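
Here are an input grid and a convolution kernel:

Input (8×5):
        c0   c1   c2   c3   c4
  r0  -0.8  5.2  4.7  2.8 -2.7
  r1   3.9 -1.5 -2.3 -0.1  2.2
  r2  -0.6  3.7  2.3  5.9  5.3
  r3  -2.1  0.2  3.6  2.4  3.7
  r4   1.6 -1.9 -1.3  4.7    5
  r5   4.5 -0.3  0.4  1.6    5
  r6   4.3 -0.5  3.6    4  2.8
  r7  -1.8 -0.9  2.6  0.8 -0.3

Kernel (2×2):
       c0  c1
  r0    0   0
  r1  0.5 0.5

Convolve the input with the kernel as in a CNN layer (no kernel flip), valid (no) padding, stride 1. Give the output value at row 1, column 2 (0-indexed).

The receptive field on the input at this output position is [-2.3 -0.1 / 2.3 5.9]. Elementwise product with the kernel and sum: 2.3·0.5 + 5.9·0.5.

4.1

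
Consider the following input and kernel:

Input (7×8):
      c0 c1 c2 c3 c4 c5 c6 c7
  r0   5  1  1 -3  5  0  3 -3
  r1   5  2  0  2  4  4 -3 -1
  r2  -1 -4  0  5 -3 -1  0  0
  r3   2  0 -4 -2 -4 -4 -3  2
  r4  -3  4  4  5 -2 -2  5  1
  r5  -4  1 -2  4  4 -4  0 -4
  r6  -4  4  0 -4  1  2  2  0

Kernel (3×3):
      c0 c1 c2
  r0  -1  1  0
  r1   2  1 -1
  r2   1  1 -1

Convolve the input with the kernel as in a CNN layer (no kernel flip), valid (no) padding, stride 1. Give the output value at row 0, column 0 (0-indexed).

The receptive field on the input at this output position is [5 1 1 / 5 2 0 / -1 -4 0]. Elementwise product with the kernel and sum: 5·-1 + 1·1 + 5·2 + 2·1 + 0·-1 + -1·1 + -4·1 + 0·-1.

3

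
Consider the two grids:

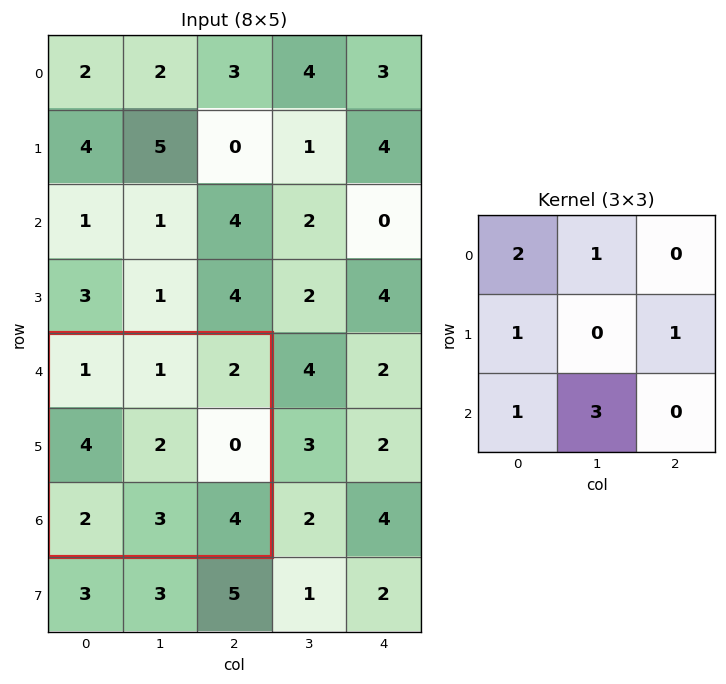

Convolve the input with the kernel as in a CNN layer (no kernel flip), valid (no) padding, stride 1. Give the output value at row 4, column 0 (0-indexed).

The receptive field on the input at this output position is [1 1 2 / 4 2 0 / 2 3 4]. Elementwise product with the kernel and sum: 1·2 + 1·1 + 4·1 + 0·1 + 2·1 + 3·3.

18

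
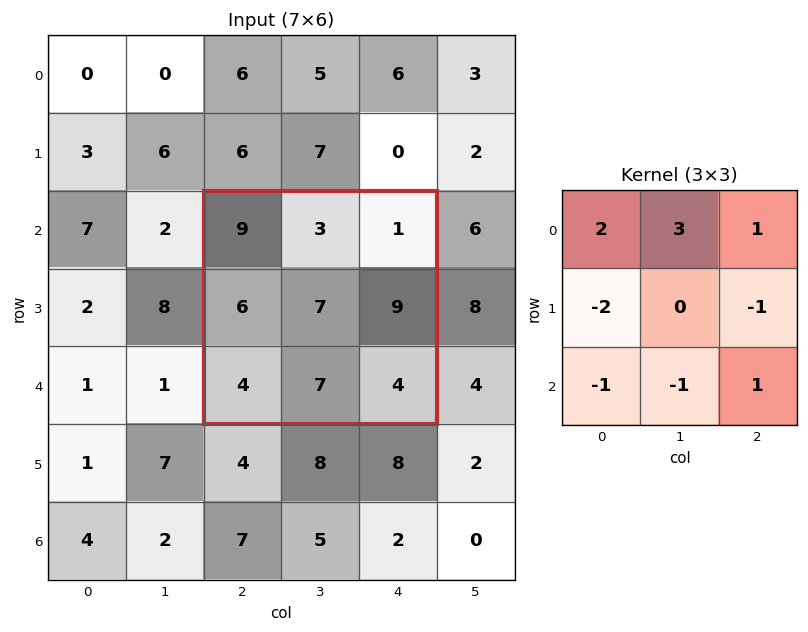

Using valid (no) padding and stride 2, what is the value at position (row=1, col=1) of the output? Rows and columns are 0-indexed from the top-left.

0

The receptive field on the input at this output position is [9 3 1 / 6 7 9 / 4 7 4]. Elementwise product with the kernel and sum: 9·2 + 3·3 + 1·1 + 6·-2 + 9·-1 + 4·-1 + 7·-1 + 4·1.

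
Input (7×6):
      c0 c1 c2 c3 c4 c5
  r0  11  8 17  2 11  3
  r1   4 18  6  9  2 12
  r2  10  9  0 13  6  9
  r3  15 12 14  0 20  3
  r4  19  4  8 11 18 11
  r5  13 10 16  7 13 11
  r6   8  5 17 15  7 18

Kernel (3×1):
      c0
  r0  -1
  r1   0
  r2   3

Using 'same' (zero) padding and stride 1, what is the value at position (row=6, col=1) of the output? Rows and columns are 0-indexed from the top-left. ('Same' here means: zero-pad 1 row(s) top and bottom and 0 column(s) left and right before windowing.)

The receptive field on the zero-padded input at this output position is [10 / 5 / 0]. Elementwise product with the kernel and sum: 10·-1 + 0·3.

-10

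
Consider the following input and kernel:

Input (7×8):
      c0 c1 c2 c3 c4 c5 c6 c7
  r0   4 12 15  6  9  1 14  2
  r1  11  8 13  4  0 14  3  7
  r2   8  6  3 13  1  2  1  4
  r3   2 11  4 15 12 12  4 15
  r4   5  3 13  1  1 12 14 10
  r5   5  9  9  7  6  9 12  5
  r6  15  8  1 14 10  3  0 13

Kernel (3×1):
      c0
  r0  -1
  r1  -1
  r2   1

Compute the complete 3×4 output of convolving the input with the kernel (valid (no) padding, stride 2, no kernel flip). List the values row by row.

Output[0,0]: The receptive field on the input at this output position is [4 / 11 / 8]. Elementwise product with the kernel and sum: 4·-1 + 11·-1 + 8·1.

-7 -25 -8 -16
-5 6 -12 9
5 -21 3 -26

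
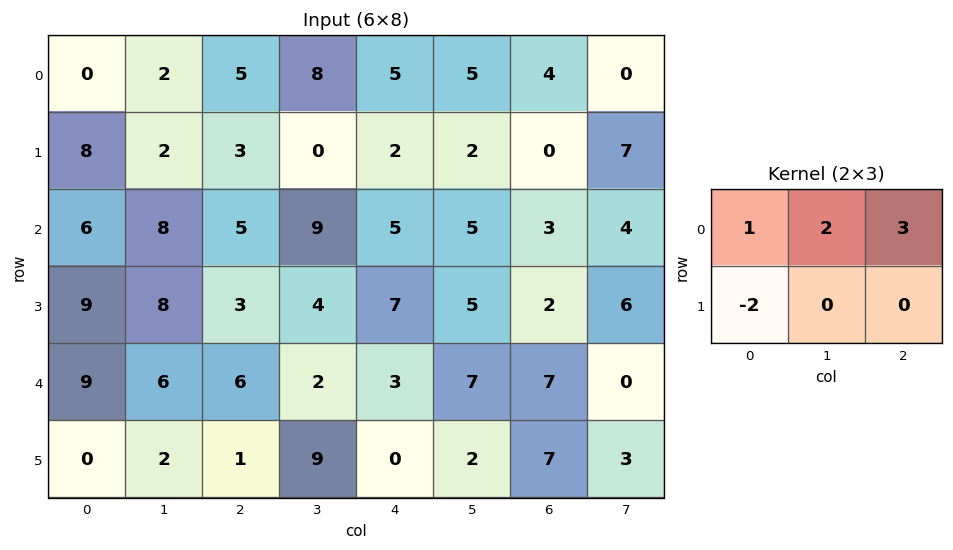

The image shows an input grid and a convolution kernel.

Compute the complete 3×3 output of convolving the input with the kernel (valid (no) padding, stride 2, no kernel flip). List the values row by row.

3 30 23
19 32 10
39 17 38

Output[0,0]: The receptive field on the input at this output position is [0 2 5 / 8 2 3]. Elementwise product with the kernel and sum: 0·1 + 2·2 + 5·3 + 8·-2.
Output[0,1]: The receptive field on the input at this output position is [5 8 5 / 3 0 2]. Elementwise product with the kernel and sum: 5·1 + 8·2 + 5·3 + 3·-2.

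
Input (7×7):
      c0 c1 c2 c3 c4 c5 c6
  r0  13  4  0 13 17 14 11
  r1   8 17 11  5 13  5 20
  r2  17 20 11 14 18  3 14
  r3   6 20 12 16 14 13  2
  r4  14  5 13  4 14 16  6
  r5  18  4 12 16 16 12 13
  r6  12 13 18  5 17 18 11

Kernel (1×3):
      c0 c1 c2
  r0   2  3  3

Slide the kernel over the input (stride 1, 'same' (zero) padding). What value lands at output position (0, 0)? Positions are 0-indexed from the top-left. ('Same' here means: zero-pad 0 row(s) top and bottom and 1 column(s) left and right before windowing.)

The receptive field on the zero-padded input at this output position is [0 13 4]. Elementwise product with the kernel and sum: 0·2 + 13·3 + 4·3.

51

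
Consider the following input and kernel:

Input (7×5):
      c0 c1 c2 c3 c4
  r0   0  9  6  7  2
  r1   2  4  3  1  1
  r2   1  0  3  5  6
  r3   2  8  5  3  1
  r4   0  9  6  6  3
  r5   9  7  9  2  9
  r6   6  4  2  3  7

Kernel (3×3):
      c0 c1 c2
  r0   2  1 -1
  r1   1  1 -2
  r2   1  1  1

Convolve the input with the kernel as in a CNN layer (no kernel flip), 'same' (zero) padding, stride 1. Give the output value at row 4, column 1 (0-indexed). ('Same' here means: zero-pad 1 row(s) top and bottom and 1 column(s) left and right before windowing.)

The receptive field on the zero-padded input at this output position is [2 8 5 / 0 9 6 / 9 7 9]. Elementwise product with the kernel and sum: 2·2 + 8·1 + 5·-1 + 0·1 + 9·1 + 6·-2 + 9·1 + 7·1 + 9·1.

29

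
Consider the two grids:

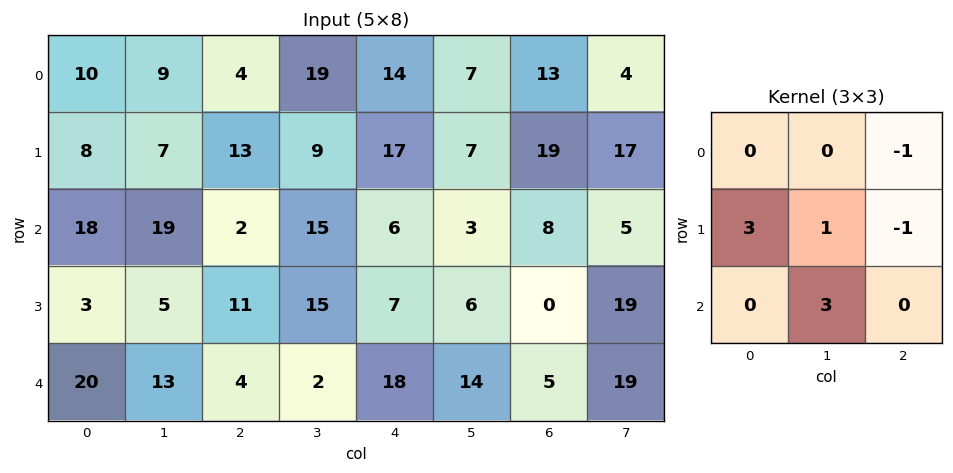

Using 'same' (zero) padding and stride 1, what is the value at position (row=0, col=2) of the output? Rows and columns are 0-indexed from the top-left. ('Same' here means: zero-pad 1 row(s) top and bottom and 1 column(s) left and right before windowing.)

51

The receptive field on the zero-padded input at this output position is [0 0 0 / 9 4 19 / 7 13 9]. Elementwise product with the kernel and sum: 0·-1 + 9·3 + 4·1 + 19·-1 + 13·3.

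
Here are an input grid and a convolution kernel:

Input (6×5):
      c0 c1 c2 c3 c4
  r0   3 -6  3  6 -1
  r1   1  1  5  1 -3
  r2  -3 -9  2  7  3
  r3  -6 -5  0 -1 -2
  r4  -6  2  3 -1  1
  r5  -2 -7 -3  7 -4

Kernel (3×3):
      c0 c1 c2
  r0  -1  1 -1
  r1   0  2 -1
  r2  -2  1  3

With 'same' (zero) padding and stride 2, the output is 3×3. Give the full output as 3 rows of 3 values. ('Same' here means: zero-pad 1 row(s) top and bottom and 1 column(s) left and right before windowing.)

Output[0,0]: The receptive field on the zero-padded input at this output position is [0 0 0 / 0 3 -6 / 0 1 1]. Elementwise product with the kernel and sum: 0·-1 + 0·1 + 0·-1 + 3·2 + -6·-1 + 0·-2 + 1·1 + 1·3.

16 6 -7
-18 7 2
-38 45 -17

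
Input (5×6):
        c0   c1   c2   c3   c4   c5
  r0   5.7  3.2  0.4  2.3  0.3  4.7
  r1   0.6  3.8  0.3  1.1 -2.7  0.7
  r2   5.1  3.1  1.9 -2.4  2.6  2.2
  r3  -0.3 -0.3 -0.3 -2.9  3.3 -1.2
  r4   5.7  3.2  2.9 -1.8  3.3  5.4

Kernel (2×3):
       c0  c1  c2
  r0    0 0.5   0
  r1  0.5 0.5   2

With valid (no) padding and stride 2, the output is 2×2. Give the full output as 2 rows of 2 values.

4.4 -3.55
0.65 3.8

Output[0,0]: The receptive field on the input at this output position is [5.7 3.2 0.4 / 0.6 3.8 0.3]. Elementwise product with the kernel and sum: 3.2·0.5 + 0.6·0.5 + 3.8·0.5 + 0.3·2.
Output[0,1]: The receptive field on the input at this output position is [0.4 2.3 0.3 / 0.3 1.1 -2.7]. Elementwise product with the kernel and sum: 2.3·0.5 + 0.3·0.5 + 1.1·0.5 + -2.7·2.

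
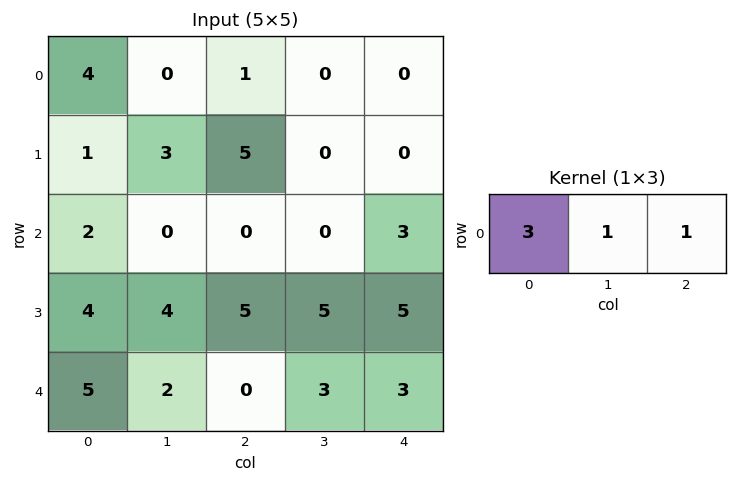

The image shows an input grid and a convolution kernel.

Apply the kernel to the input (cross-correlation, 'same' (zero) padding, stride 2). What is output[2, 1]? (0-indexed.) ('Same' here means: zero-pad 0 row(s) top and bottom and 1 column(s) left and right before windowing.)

The receptive field on the zero-padded input at this output position is [2 0 3]. Elementwise product with the kernel and sum: 2·3 + 0·1 + 3·1.

9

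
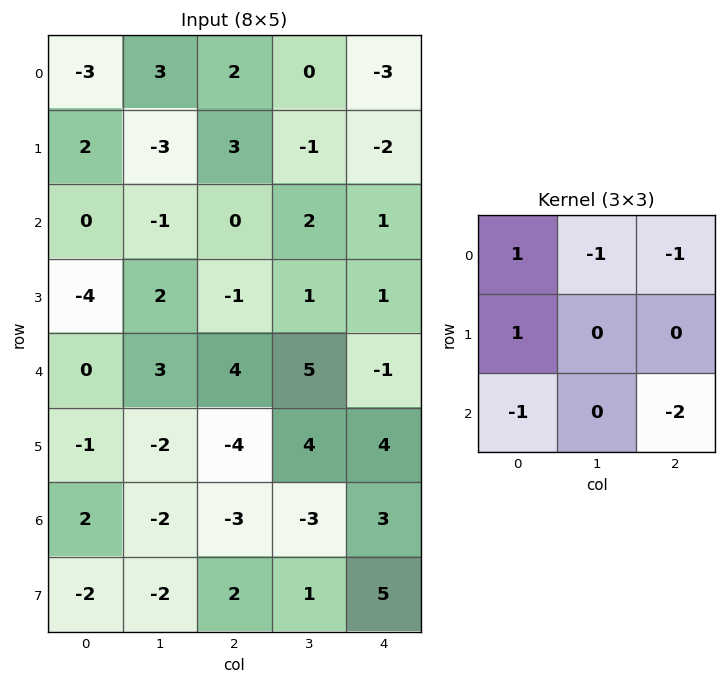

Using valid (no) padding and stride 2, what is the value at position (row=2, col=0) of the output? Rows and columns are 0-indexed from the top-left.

-4

The receptive field on the input at this output position is [0 3 4 / -1 -2 -4 / 2 -2 -3]. Elementwise product with the kernel and sum: 0·1 + 3·-1 + 4·-1 + -1·1 + 2·-1 + -3·-2.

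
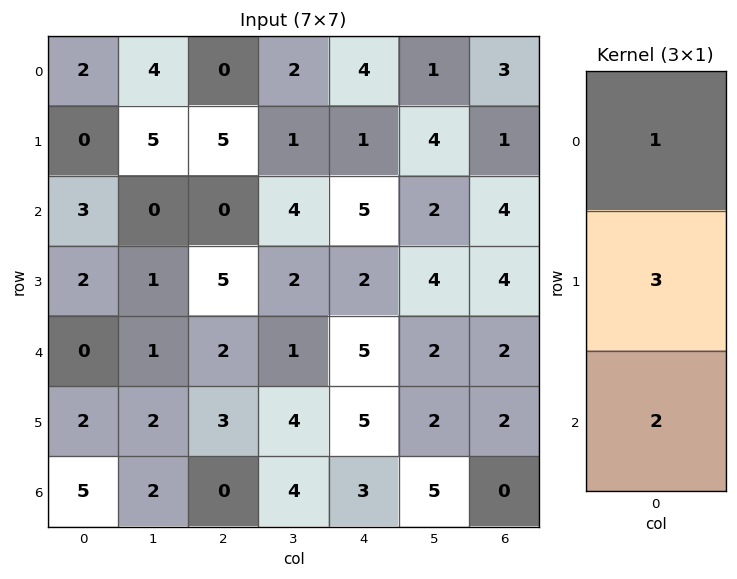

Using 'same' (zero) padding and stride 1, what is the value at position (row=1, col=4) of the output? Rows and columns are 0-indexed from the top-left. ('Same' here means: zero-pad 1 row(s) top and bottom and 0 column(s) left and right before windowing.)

The receptive field on the zero-padded input at this output position is [4 / 1 / 5]. Elementwise product with the kernel and sum: 4·1 + 1·3 + 5·2.

17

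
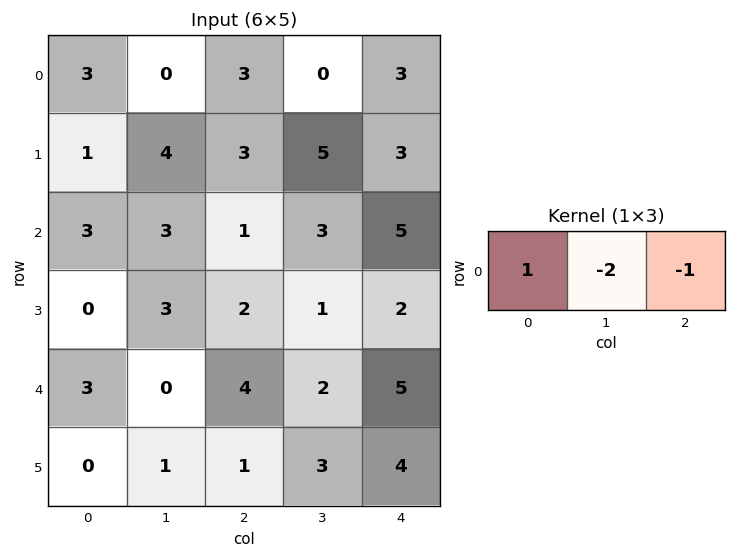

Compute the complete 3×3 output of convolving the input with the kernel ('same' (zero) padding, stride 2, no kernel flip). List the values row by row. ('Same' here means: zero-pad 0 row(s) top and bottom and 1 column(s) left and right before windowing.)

-6 -6 -6
-9 -2 -7
-6 -10 -8

Output[0,0]: The receptive field on the zero-padded input at this output position is [0 3 0]. Elementwise product with the kernel and sum: 0·1 + 3·-2 + 0·-1.
Output[0,1]: The receptive field on the zero-padded input at this output position is [0 3 0]. Elementwise product with the kernel and sum: 0·1 + 3·-2 + 0·-1.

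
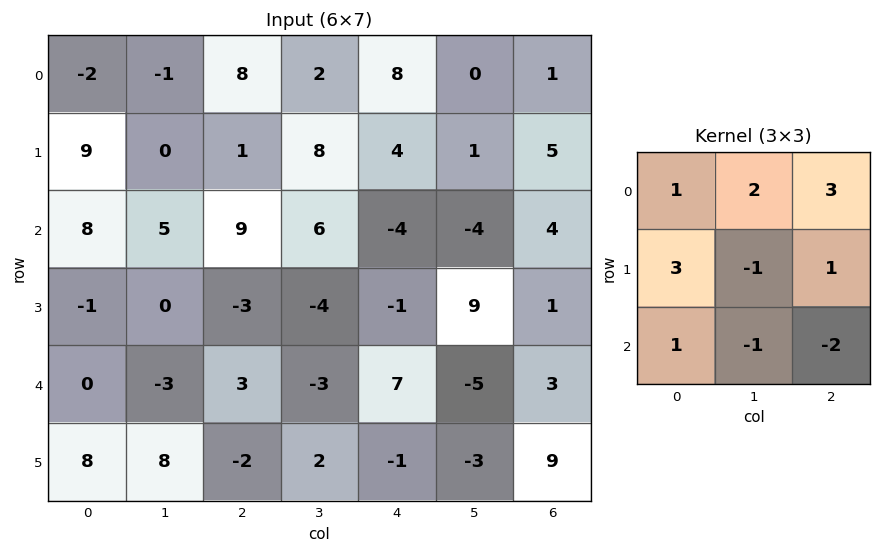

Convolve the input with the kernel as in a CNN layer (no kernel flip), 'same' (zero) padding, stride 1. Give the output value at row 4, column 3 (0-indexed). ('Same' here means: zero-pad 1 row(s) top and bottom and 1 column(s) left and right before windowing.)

3

The receptive field on the zero-padded input at this output position is [-3 -4 -1 / 3 -3 7 / -2 2 -1]. Elementwise product with the kernel and sum: -3·1 + -4·2 + -1·3 + 3·3 + -3·-1 + 7·1 + -2·1 + 2·-1 + -1·-2.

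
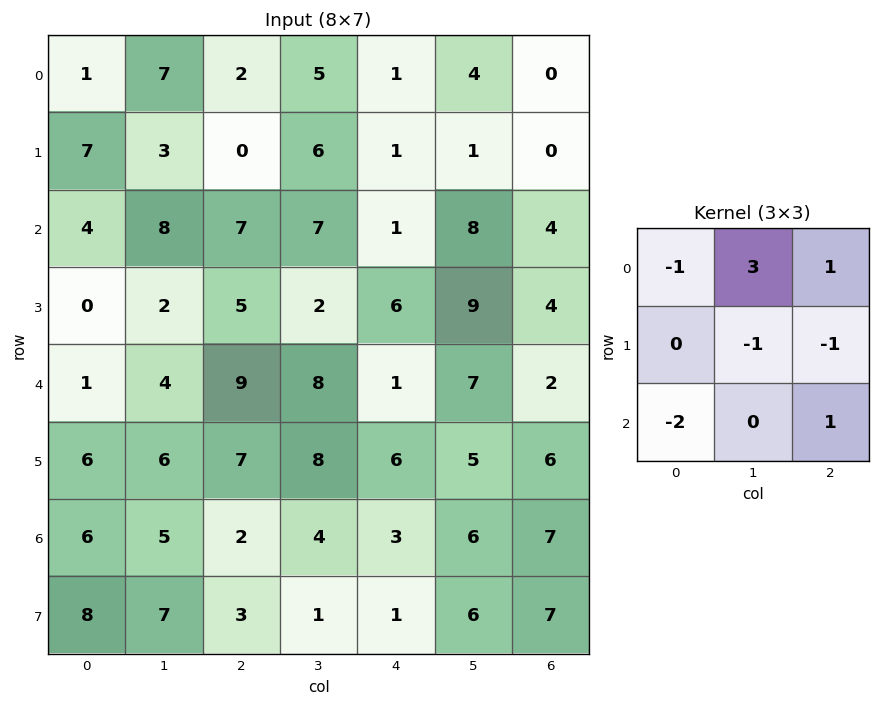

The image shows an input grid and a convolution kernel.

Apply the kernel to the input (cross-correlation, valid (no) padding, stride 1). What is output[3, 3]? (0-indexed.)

The receptive field on the input at this output position is [2 6 9 / 8 1 7 / 8 6 5]. Elementwise product with the kernel and sum: 2·-1 + 6·3 + 9·1 + 1·-1 + 7·-1 + 8·-2 + 5·1.

6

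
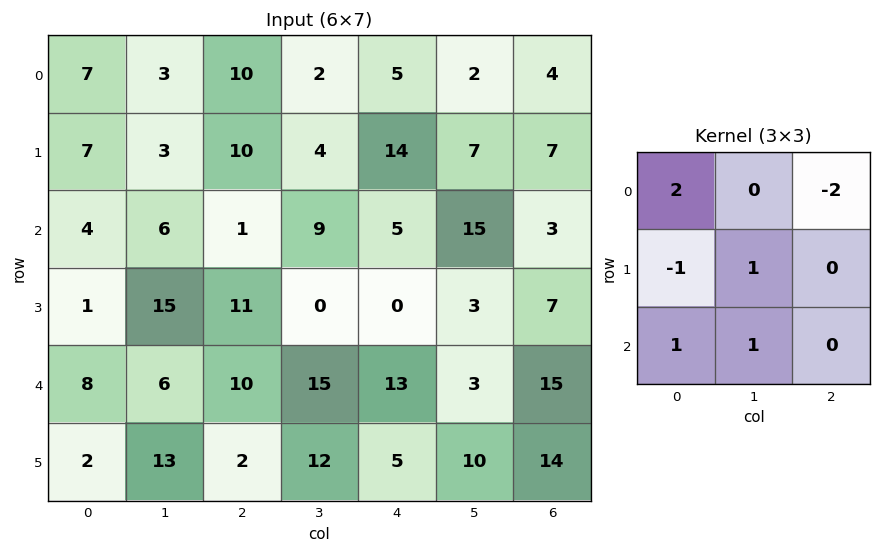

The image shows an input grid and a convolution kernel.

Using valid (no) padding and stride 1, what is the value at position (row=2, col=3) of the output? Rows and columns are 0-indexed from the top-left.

16

The receptive field on the input at this output position is [9 5 15 / 0 0 3 / 15 13 3]. Elementwise product with the kernel and sum: 9·2 + 15·-2 + 0·-1 + 0·1 + 15·1 + 13·1.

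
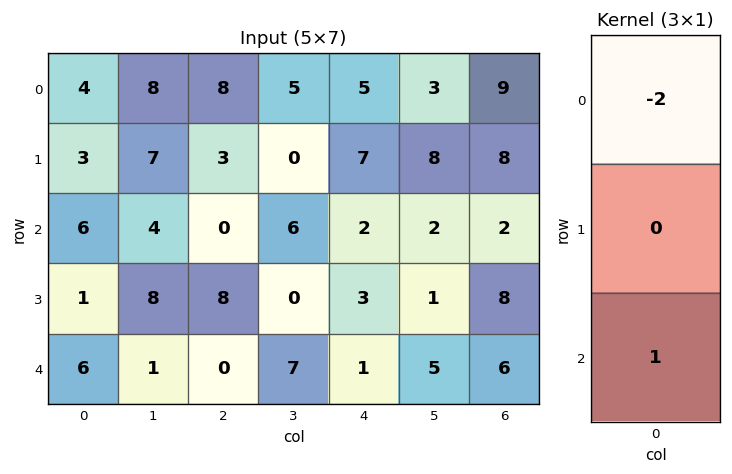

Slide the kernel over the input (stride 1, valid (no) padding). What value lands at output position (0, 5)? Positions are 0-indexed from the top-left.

-4

The receptive field on the input at this output position is [3 / 8 / 2]. Elementwise product with the kernel and sum: 3·-2 + 2·1.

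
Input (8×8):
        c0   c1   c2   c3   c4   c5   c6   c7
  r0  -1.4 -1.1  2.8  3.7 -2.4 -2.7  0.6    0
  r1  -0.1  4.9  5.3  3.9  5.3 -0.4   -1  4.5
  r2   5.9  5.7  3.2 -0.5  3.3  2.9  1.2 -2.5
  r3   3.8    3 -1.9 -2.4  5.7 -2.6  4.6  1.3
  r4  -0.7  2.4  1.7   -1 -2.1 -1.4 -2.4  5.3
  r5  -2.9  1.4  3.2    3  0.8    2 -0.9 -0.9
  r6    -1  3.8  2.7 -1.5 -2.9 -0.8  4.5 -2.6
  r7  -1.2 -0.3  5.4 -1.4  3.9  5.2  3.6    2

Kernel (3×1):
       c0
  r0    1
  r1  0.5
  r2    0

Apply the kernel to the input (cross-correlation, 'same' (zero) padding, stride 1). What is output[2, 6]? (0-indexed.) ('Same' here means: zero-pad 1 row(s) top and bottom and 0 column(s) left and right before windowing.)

-0.4

The receptive field on the zero-padded input at this output position is [-1 / 1.2 / 4.6]. Elementwise product with the kernel and sum: -1·1 + 1.2·0.5.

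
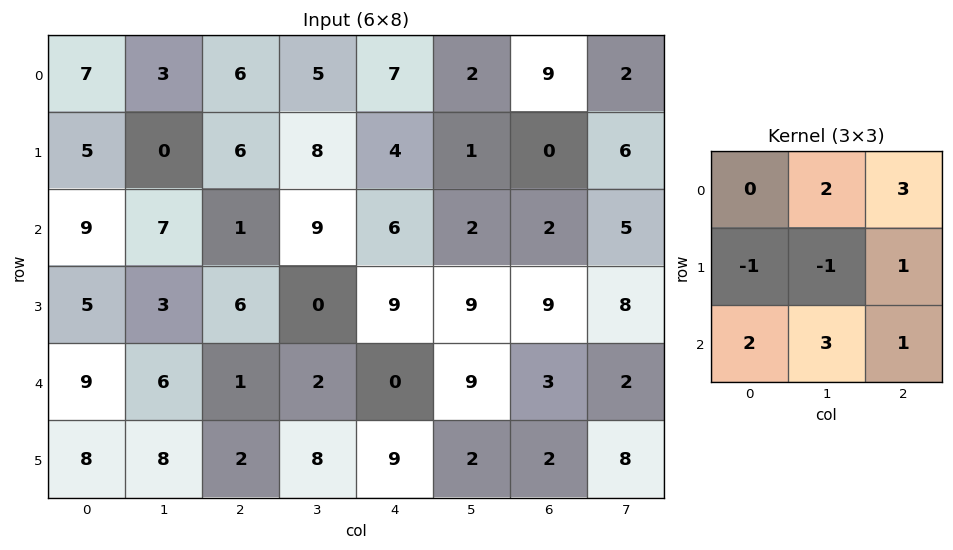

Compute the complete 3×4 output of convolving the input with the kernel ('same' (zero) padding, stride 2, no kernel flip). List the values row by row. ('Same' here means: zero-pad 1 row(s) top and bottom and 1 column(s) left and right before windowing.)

Output[0,0]: The receptive field on the zero-padded input at this output position is [0 0 0 / 0 7 3 / 0 5 0]. Elementwise product with the kernel and sum: 0·2 + 0·3 + 0·-1 + 7·-1 + 3·1 + 0·2 + 5·3 + 0·1.

11 22 19 -1
26 61 34 72
48 37 97 50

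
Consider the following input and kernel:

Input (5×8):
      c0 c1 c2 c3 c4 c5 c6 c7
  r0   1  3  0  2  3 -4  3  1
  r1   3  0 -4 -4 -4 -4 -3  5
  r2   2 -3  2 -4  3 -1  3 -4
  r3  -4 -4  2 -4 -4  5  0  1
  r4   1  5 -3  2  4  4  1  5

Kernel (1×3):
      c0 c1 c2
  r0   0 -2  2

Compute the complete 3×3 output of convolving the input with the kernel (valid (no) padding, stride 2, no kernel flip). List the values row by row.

-6 2 14
10 14 8
-16 4 -6

Output[0,0]: The receptive field on the input at this output position is [1 3 0]. Elementwise product with the kernel and sum: 3·-2 + 0·2.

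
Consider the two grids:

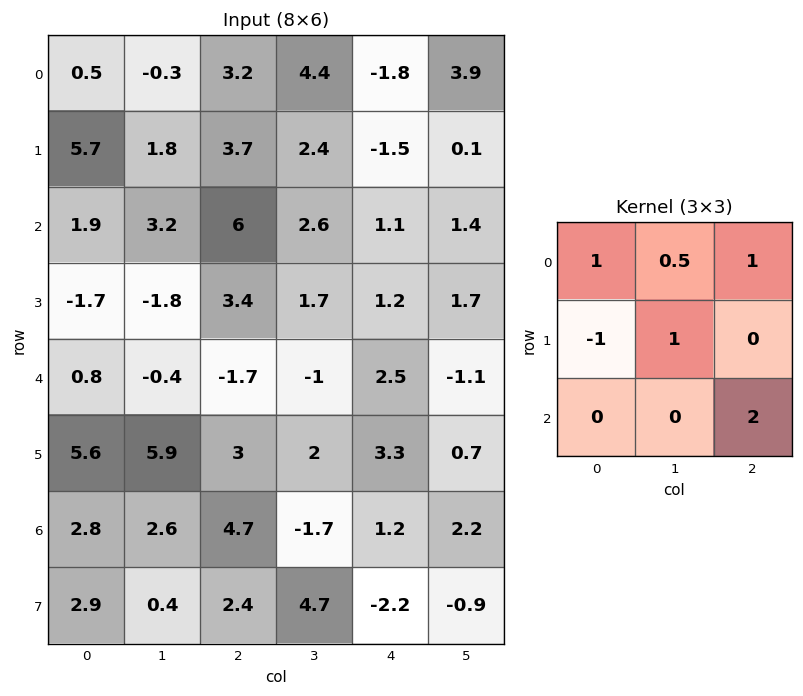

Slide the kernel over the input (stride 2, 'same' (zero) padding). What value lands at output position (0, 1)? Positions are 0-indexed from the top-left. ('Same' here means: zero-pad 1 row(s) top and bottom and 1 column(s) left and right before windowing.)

The receptive field on the zero-padded input at this output position is [0 0 0 / -0.3 3.2 4.4 / 1.8 3.7 2.4]. Elementwise product with the kernel and sum: 0·1 + 0·0.5 + 0·1 + -0.3·-1 + 3.2·1 + 2.4·2.

8.3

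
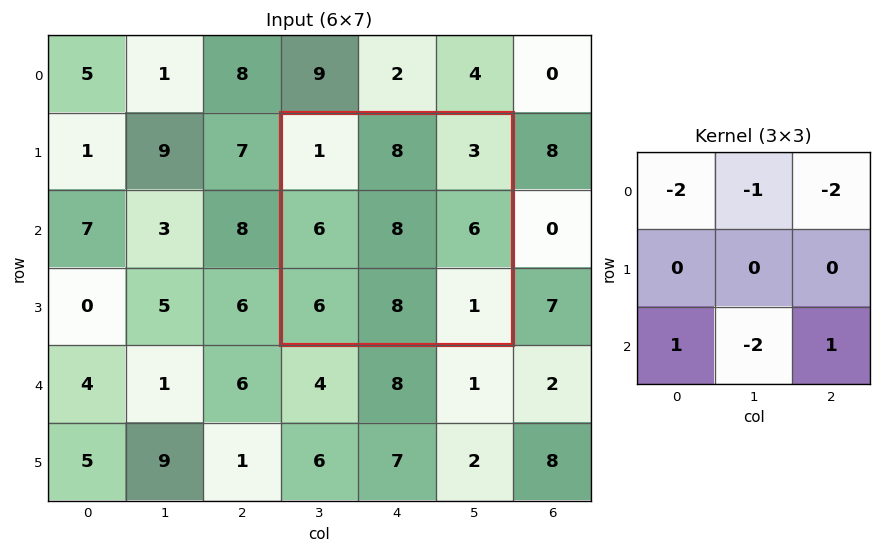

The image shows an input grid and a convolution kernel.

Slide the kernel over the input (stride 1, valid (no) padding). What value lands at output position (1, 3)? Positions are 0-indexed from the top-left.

-25

The receptive field on the input at this output position is [1 8 3 / 6 8 6 / 6 8 1]. Elementwise product with the kernel and sum: 1·-2 + 8·-1 + 3·-2 + 6·1 + 8·-2 + 1·1.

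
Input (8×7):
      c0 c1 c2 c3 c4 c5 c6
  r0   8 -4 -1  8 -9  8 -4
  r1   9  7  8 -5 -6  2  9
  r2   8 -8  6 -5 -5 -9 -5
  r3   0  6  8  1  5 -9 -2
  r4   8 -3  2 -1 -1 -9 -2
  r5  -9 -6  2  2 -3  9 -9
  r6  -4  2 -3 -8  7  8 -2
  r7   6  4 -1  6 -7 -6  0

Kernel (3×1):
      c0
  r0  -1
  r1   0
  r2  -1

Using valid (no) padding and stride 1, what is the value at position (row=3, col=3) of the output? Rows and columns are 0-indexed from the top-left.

-3

The receptive field on the input at this output position is [1 / -1 / 2]. Elementwise product with the kernel and sum: 1·-1 + 2·-1.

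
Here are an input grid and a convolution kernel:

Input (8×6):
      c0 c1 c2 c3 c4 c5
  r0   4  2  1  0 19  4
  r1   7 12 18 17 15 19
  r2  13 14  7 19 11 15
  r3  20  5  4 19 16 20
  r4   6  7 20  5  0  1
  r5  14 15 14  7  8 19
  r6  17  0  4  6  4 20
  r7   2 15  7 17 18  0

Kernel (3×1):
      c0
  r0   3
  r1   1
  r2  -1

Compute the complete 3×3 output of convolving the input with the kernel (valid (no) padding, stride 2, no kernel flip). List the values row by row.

Output[0,0]: The receptive field on the input at this output position is [4 / 7 / 13]. Elementwise product with the kernel and sum: 4·3 + 7·1 + 13·-1.

6 14 61
53 5 49
15 70 4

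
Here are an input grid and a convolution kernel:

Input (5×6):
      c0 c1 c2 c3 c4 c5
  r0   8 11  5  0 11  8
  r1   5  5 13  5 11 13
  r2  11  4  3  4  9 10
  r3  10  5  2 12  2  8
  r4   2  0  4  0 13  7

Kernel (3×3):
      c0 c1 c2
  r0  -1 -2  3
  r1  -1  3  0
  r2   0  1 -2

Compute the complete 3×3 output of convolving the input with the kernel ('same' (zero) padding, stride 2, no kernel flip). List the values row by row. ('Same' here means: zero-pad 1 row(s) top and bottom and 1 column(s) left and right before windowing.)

Output[0,0]: The receptive field on the zero-padded input at this output position is [0 0 0 / 0 8 11 / 0 5 5]. Elementwise product with the kernel and sum: 0·-1 + 0·-2 + 0·3 + 0·-1 + 8·3 + 5·1 + 5·-2.

19 7 18
38 -33 21
1 39 47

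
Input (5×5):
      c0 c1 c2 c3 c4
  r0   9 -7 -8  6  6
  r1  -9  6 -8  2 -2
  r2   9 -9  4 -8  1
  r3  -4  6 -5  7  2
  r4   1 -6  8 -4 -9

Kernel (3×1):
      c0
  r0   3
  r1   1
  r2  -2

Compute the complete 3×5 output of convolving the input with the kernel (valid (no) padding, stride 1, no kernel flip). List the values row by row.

Output[0,0]: The receptive field on the input at this output position is [9 / -9 / 9]. Elementwise product with the kernel and sum: 9·3 + -9·1 + 9·-2.
Output[0,1]: The receptive field on the input at this output position is [-7 / 6 / -9]. Elementwise product with the kernel and sum: -7·3 + 6·1 + -9·-2.

0 3 -40 36 14
-10 -3 -10 -16 -9
21 -9 -9 -9 23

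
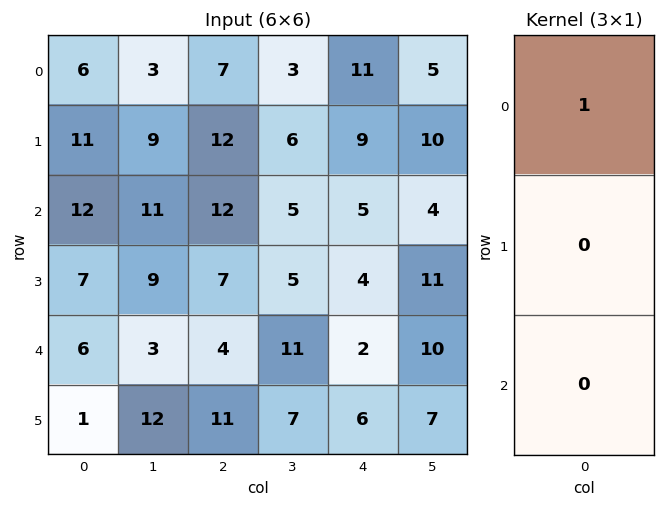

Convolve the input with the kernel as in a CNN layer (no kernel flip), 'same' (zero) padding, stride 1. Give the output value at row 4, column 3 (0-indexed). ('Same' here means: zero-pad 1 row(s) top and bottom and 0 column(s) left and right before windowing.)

The receptive field on the zero-padded input at this output position is [5 / 11 / 7]. Elementwise product with the kernel and sum: 5·1.

5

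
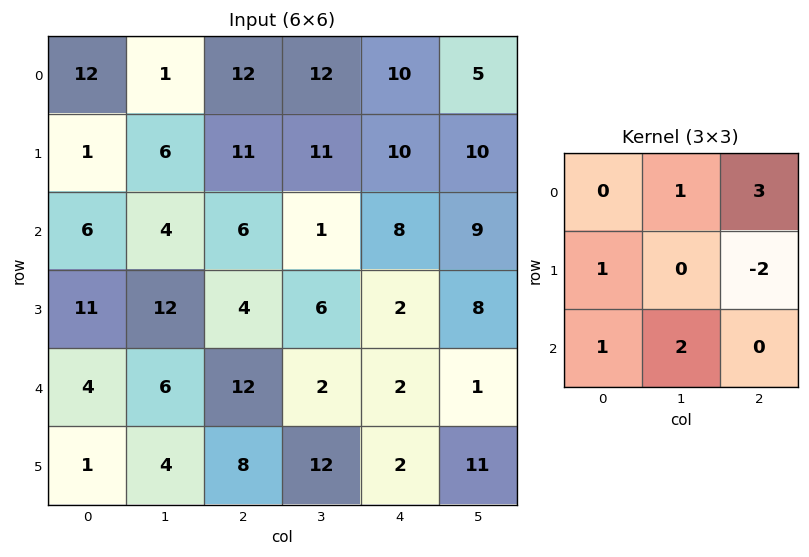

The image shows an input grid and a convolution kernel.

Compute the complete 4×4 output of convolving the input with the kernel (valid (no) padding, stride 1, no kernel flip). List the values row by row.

30 48 41 33
68 66 47 33
41 39 41 31
13 44 52 42

Output[0,0]: The receptive field on the input at this output position is [12 1 12 / 1 6 11 / 6 4 6]. Elementwise product with the kernel and sum: 1·1 + 12·3 + 1·1 + 11·-2 + 6·1 + 4·2.
Output[0,1]: The receptive field on the input at this output position is [1 12 12 / 6 11 11 / 4 6 1]. Elementwise product with the kernel and sum: 12·1 + 12·3 + 6·1 + 11·-2 + 4·1 + 6·2.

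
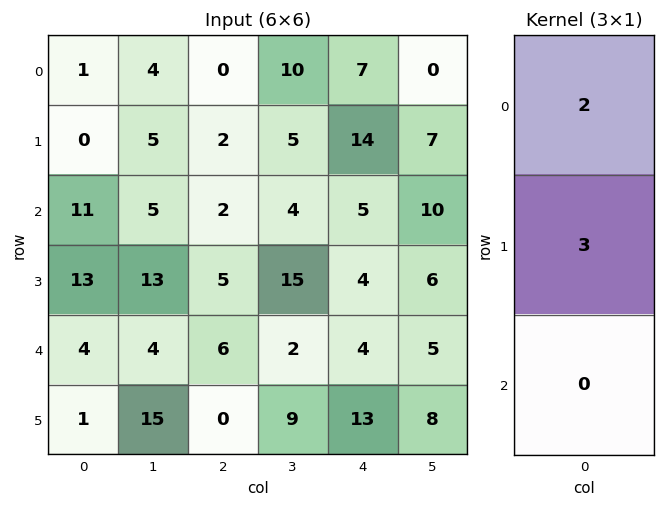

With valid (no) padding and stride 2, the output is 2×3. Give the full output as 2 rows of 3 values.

2 6 56
61 19 22

Output[0,0]: The receptive field on the input at this output position is [1 / 0 / 11]. Elementwise product with the kernel and sum: 1·2 + 0·3.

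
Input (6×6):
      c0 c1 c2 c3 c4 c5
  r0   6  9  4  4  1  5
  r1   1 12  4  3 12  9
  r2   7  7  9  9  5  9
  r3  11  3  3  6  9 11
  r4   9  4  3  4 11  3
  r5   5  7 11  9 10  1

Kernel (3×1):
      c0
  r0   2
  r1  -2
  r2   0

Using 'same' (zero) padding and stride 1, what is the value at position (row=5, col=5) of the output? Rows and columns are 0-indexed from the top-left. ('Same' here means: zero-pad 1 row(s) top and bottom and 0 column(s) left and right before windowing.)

4

The receptive field on the zero-padded input at this output position is [3 / 1 / 0]. Elementwise product with the kernel and sum: 3·2 + 1·-2.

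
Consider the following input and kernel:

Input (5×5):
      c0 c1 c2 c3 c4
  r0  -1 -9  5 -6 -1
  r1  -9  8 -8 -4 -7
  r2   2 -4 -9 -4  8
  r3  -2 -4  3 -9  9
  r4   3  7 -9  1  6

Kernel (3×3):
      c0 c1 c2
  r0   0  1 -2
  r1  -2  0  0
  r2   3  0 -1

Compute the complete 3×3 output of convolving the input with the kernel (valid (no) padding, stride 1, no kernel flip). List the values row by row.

14 -7 -23
11 5 28
36 27 -59

Output[0,0]: The receptive field on the input at this output position is [-1 -9 5 / -9 8 -8 / 2 -4 -9]. Elementwise product with the kernel and sum: -9·1 + 5·-2 + -9·-2 + 2·3 + -9·-1.
Output[0,1]: The receptive field on the input at this output position is [-9 5 -6 / 8 -8 -4 / -4 -9 -4]. Elementwise product with the kernel and sum: 5·1 + -6·-2 + 8·-2 + -4·3 + -4·-1.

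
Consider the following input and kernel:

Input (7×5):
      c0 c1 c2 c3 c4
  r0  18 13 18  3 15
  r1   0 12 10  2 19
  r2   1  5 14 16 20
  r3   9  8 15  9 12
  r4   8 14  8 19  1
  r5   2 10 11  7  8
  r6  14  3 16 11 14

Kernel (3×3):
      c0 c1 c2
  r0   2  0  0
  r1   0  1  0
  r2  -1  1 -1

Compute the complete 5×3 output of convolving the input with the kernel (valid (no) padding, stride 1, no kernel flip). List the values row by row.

Output[0,0]: The receptive field on the input at this output position is [18 13 18 / 0 12 10 / 1 5 14]. Elementwise product with the kernel and sum: 18·2 + 12·1 + 1·-1 + 5·1 + 14·-1.

38 29 20
-11 36 18
8 0 47
29 18 37
-1 41 4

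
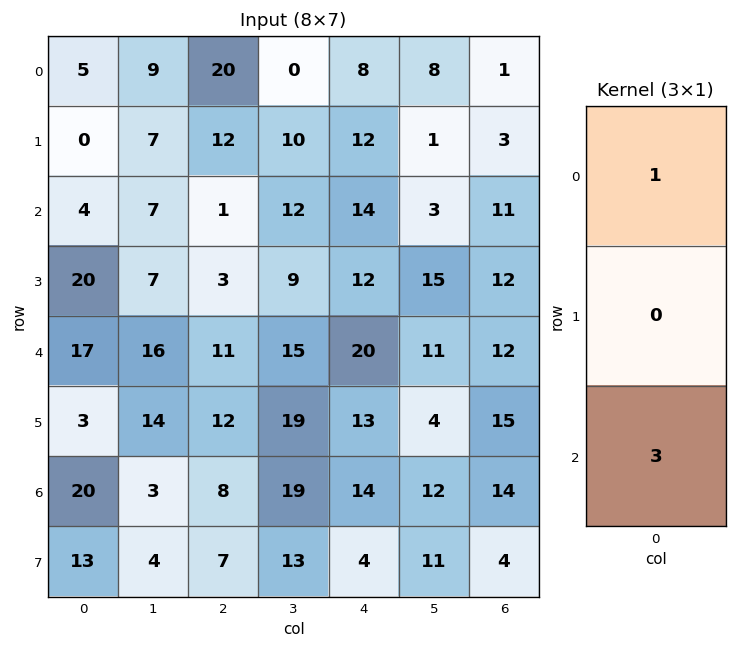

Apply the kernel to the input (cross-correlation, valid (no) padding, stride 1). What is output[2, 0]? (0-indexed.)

The receptive field on the input at this output position is [4 / 20 / 17]. Elementwise product with the kernel and sum: 4·1 + 17·3.

55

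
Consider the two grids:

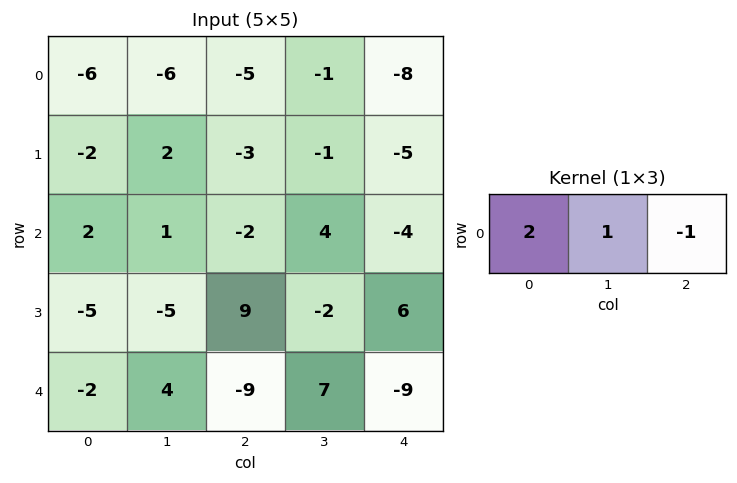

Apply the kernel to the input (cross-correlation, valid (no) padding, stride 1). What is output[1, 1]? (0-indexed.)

The receptive field on the input at this output position is [2 -3 -1]. Elementwise product with the kernel and sum: 2·2 + -3·1 + -1·-1.

2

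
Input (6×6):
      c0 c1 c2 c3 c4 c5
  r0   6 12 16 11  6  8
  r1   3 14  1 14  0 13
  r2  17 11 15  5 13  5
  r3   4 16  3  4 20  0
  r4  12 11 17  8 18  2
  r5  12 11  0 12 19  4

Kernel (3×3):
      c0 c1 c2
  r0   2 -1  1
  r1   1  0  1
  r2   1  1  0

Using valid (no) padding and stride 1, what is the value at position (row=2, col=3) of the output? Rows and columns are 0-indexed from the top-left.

32

The receptive field on the input at this output position is [5 13 5 / 4 20 0 / 8 18 2]. Elementwise product with the kernel and sum: 5·2 + 13·-1 + 5·1 + 4·1 + 0·1 + 8·1 + 18·1.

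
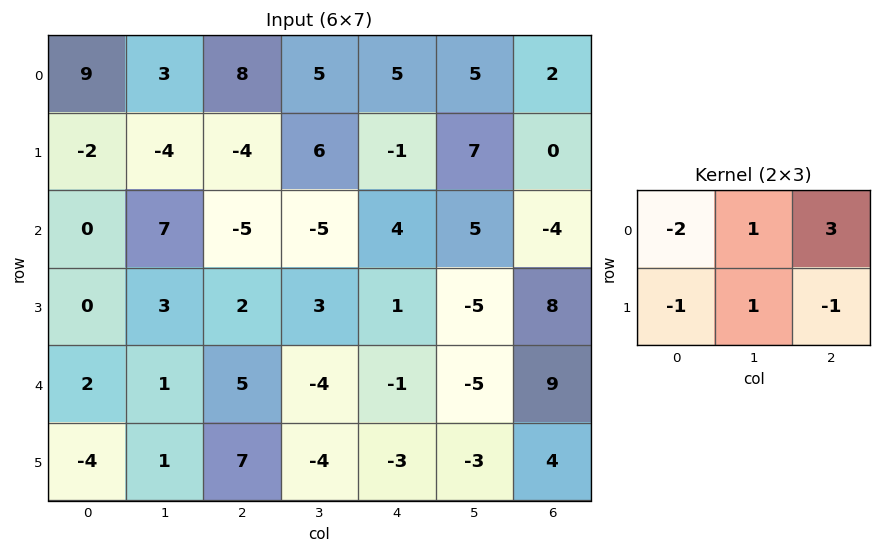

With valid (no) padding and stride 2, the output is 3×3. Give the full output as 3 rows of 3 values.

11 15 9
-7 17 -29
10 -25 20

Output[0,0]: The receptive field on the input at this output position is [9 3 8 / -2 -4 -4]. Elementwise product with the kernel and sum: 9·-2 + 3·1 + 8·3 + -2·-1 + -4·1 + -4·-1.
Output[0,1]: The receptive field on the input at this output position is [8 5 5 / -4 6 -1]. Elementwise product with the kernel and sum: 8·-2 + 5·1 + 5·3 + -4·-1 + 6·1 + -1·-1.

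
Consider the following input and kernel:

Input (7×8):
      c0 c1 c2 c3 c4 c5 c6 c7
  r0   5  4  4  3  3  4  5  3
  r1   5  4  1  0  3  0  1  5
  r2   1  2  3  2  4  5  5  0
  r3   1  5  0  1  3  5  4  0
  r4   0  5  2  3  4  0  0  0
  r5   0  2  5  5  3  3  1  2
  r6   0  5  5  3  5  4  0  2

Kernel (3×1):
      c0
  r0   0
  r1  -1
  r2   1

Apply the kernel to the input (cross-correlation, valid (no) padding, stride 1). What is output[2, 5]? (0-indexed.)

-5

The receptive field on the input at this output position is [5 / 5 / 0]. Elementwise product with the kernel and sum: 5·-1 + 0·1.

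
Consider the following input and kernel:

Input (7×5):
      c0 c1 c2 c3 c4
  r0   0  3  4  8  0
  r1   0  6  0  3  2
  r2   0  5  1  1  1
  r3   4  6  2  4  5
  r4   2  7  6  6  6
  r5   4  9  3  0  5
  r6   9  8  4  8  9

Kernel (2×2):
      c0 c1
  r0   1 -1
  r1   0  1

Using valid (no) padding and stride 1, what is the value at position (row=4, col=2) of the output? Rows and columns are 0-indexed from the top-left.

The receptive field on the input at this output position is [6 6 / 3 0]. Elementwise product with the kernel and sum: 6·1 + 6·-1 + 0·1.

0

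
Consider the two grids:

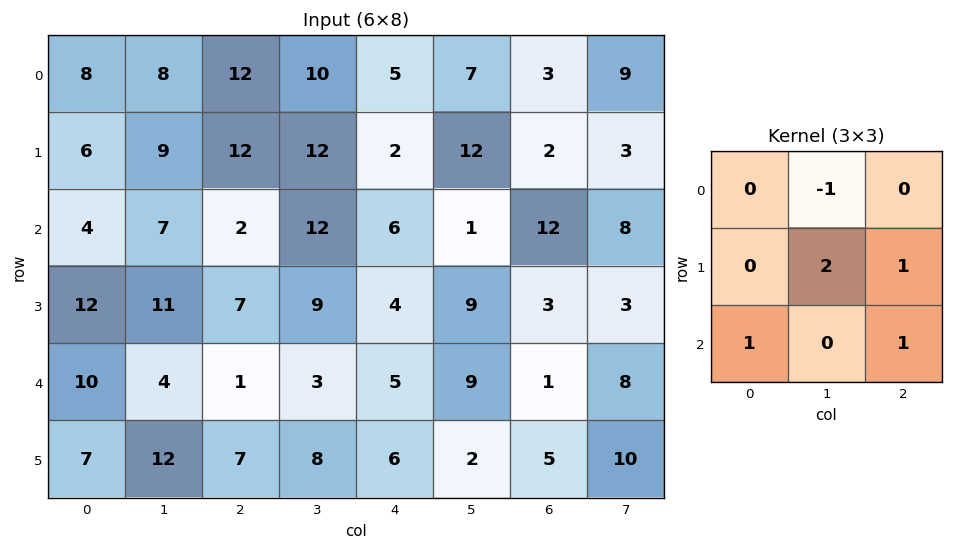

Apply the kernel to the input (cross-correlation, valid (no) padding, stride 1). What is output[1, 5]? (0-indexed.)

The receptive field on the input at this output position is [12 2 3 / 1 12 8 / 9 3 3]. Elementwise product with the kernel and sum: 2·-1 + 12·2 + 8·1 + 9·1 + 3·1.

42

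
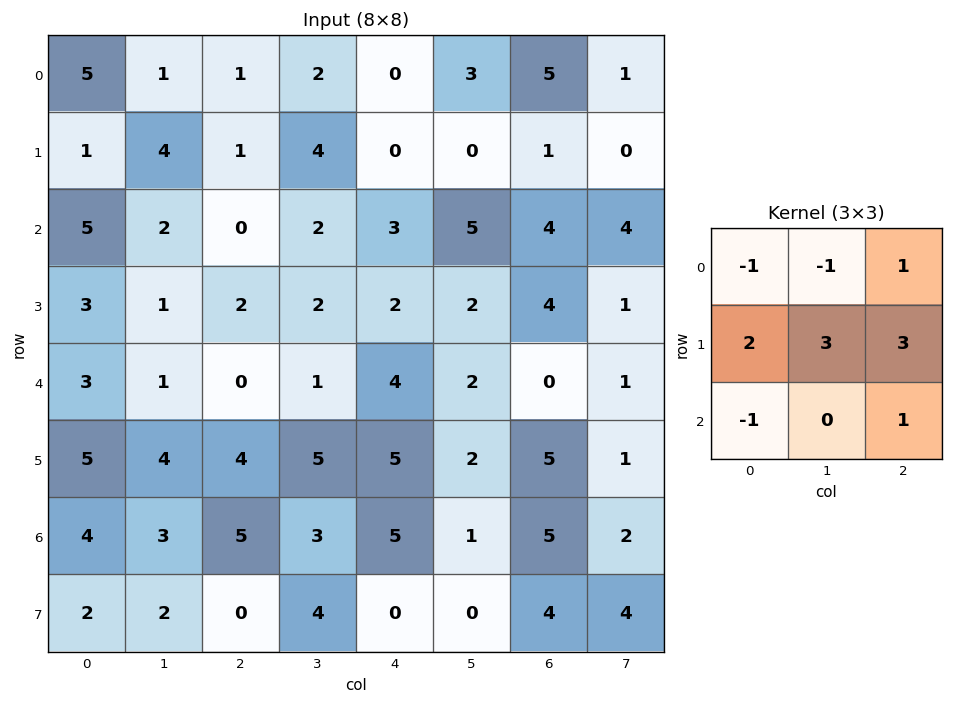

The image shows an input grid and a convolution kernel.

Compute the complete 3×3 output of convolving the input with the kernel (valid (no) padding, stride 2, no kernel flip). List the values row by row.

7 14 6
5 21 14
31 41 25

Output[0,0]: The receptive field on the input at this output position is [5 1 1 / 1 4 1 / 5 2 0]. Elementwise product with the kernel and sum: 5·-1 + 1·-1 + 1·1 + 1·2 + 4·3 + 1·3 + 5·-1 + 0·1.
Output[0,1]: The receptive field on the input at this output position is [1 2 0 / 1 4 0 / 0 2 3]. Elementwise product with the kernel and sum: 1·-1 + 2·-1 + 0·1 + 1·2 + 4·3 + 0·3 + 0·-1 + 3·1.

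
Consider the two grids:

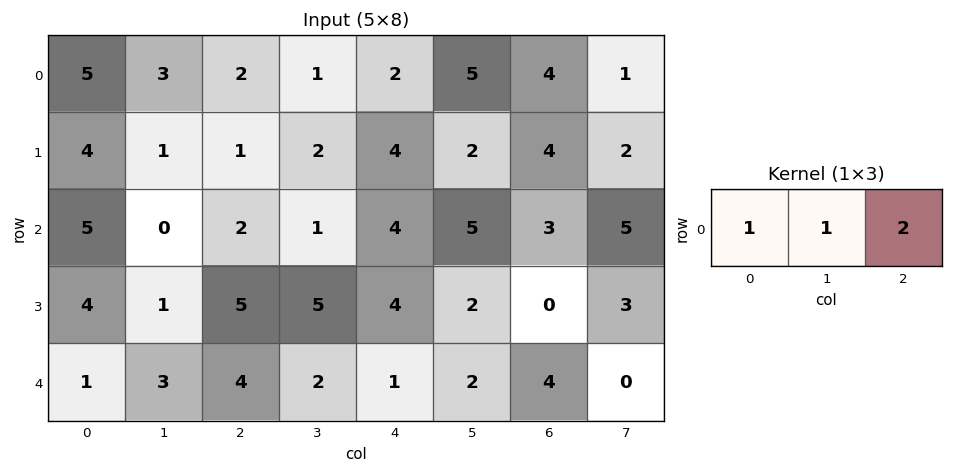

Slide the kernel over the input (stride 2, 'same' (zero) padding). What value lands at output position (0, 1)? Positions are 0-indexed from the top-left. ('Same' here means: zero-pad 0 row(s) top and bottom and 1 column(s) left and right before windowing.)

7

The receptive field on the zero-padded input at this output position is [3 2 1]. Elementwise product with the kernel and sum: 3·1 + 2·1 + 1·2.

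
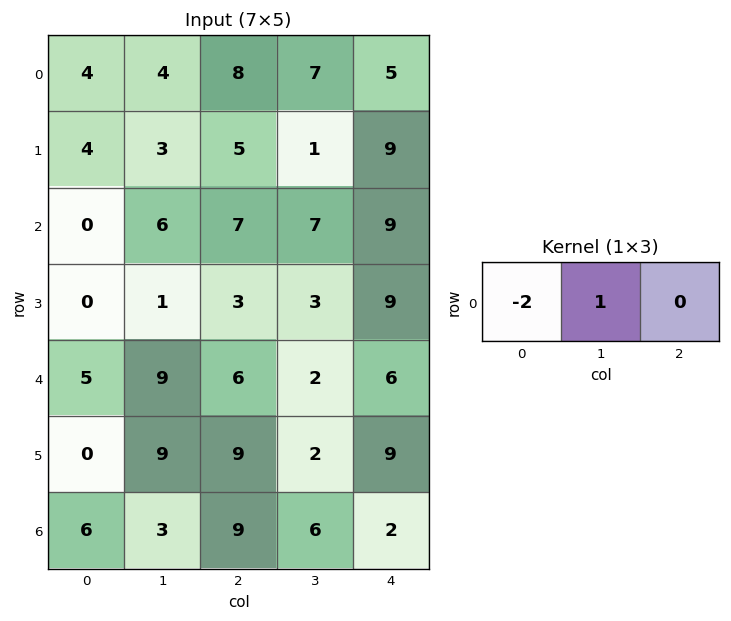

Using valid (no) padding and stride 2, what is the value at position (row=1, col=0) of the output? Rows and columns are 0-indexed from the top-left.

The receptive field on the input at this output position is [0 6 7]. Elementwise product with the kernel and sum: 0·-2 + 6·1.

6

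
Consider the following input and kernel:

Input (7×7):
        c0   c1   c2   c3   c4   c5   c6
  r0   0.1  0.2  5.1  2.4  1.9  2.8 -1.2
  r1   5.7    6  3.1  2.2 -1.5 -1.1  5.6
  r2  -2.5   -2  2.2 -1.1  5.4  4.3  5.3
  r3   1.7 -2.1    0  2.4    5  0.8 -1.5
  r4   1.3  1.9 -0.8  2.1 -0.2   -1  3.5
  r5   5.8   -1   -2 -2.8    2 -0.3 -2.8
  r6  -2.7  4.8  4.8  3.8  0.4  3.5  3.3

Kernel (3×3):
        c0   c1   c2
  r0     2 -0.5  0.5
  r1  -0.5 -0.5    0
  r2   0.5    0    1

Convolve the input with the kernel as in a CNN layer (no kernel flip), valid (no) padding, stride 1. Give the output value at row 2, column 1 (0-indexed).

-1.55

The receptive field on the input at this output position is [-2 2.2 -1.1 / -2.1 0 2.4 / 1.9 -0.8 2.1]. Elementwise product with the kernel and sum: -2·2 + 2.2·-0.5 + -1.1·0.5 + -2.1·-0.5 + 0·-0.5 + 1.9·0.5 + 2.1·1.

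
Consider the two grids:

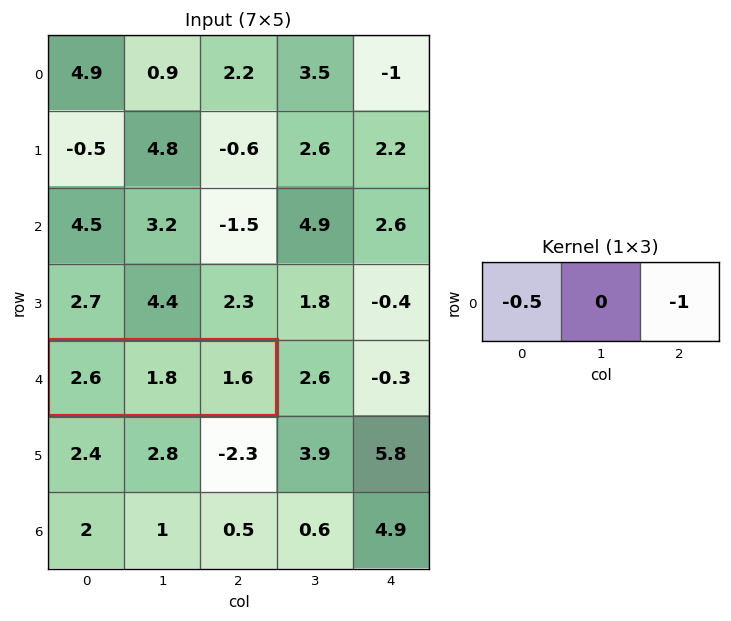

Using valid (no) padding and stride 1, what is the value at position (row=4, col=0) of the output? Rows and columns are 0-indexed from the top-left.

The receptive field on the input at this output position is [2.6 1.8 1.6]. Elementwise product with the kernel and sum: 2.6·-0.5 + 1.6·-1.

-2.9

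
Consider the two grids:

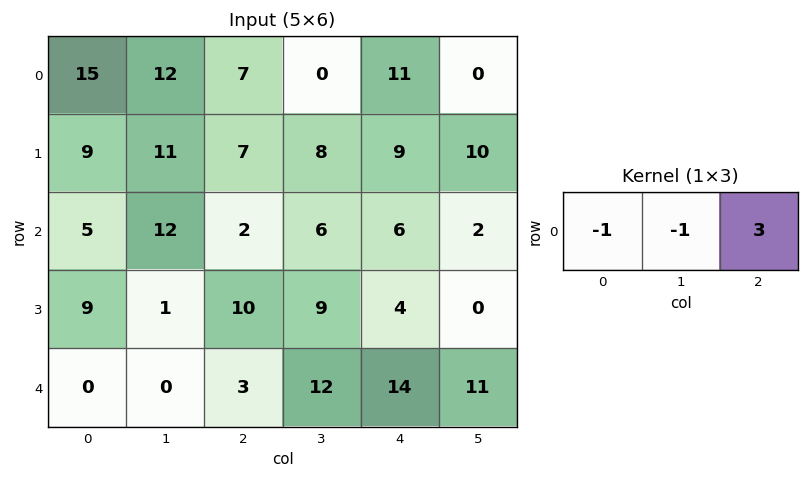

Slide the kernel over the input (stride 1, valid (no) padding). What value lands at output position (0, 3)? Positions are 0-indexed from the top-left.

The receptive field on the input at this output position is [0 11 0]. Elementwise product with the kernel and sum: 0·-1 + 11·-1 + 0·3.

-11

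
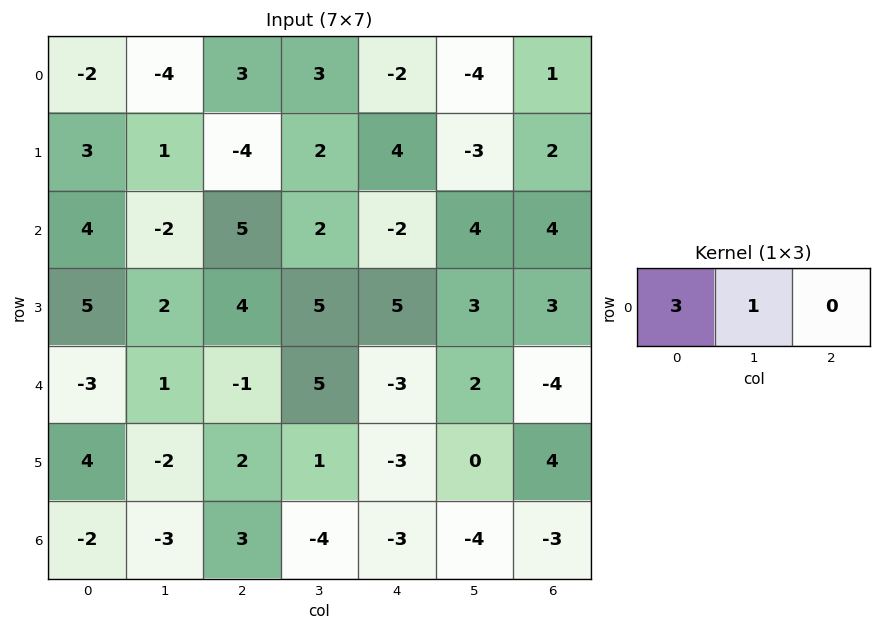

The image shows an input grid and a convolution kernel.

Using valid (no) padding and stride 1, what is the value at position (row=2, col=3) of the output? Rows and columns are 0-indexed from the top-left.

4

The receptive field on the input at this output position is [2 -2 4]. Elementwise product with the kernel and sum: 2·3 + -2·1.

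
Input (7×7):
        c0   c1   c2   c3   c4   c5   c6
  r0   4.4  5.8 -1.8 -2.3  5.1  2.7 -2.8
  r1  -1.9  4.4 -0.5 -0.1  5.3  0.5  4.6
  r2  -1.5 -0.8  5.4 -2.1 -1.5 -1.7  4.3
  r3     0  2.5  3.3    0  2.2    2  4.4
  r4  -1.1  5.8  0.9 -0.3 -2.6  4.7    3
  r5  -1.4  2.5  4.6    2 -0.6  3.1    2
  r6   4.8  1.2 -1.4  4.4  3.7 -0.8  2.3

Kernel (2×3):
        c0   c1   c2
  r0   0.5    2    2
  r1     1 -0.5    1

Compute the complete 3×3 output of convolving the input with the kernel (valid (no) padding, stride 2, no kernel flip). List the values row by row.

5.6 9.55 12
10.5 1 10.05
14.8 -2.35 13.95

Output[0,0]: The receptive field on the input at this output position is [4.4 5.8 -1.8 / -1.9 4.4 -0.5]. Elementwise product with the kernel and sum: 4.4·0.5 + 5.8·2 + -1.8·2 + -1.9·1 + 4.4·-0.5 + -0.5·1.
Output[0,1]: The receptive field on the input at this output position is [-1.8 -2.3 5.1 / -0.5 -0.1 5.3]. Elementwise product with the kernel and sum: -1.8·0.5 + -2.3·2 + 5.1·2 + -0.5·1 + -0.1·-0.5 + 5.3·1.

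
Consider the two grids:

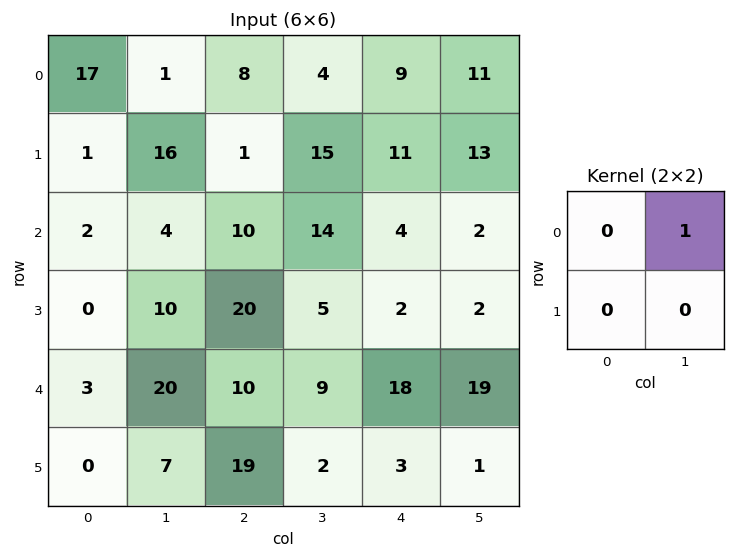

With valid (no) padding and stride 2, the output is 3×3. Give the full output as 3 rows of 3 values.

1 4 11
4 14 2
20 9 19

Output[0,0]: The receptive field on the input at this output position is [17 1 / 1 16]. Elementwise product with the kernel and sum: 1·1.
Output[0,1]: The receptive field on the input at this output position is [8 4 / 1 15]. Elementwise product with the kernel and sum: 4·1.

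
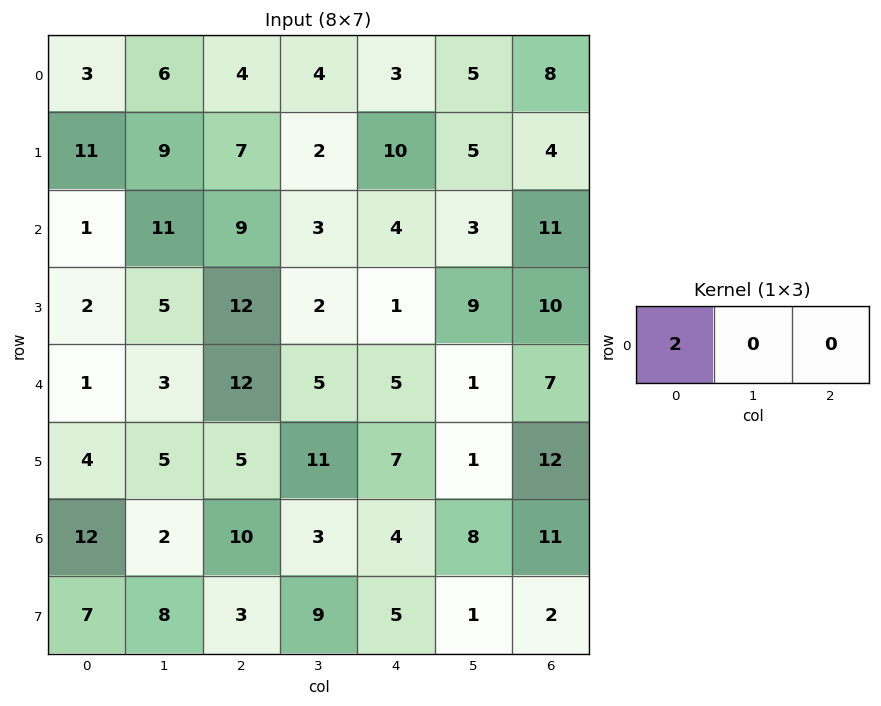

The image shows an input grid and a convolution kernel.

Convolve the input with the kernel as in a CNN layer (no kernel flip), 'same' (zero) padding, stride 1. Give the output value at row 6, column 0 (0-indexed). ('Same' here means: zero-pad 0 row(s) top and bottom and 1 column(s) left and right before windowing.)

The receptive field on the zero-padded input at this output position is [0 12 2]. Elementwise product with the kernel and sum: 0·2.

0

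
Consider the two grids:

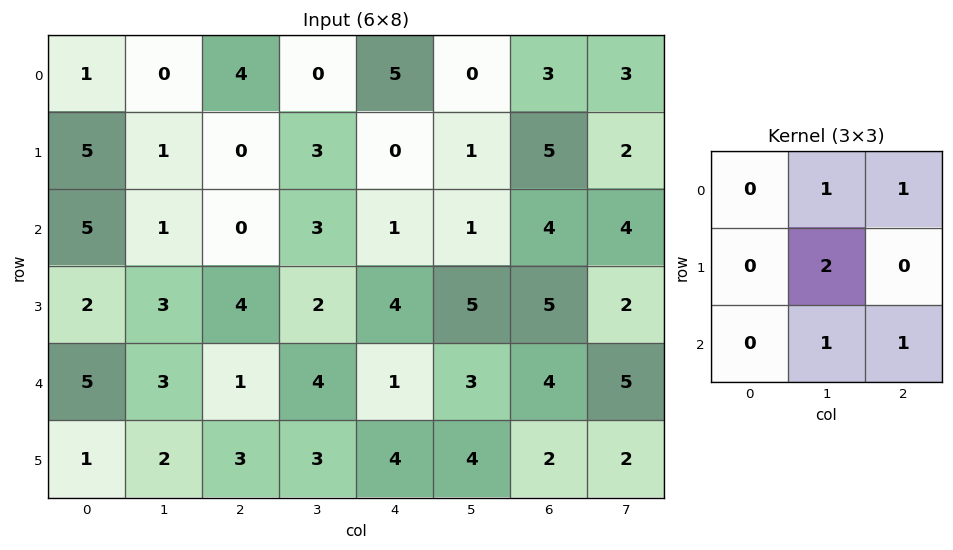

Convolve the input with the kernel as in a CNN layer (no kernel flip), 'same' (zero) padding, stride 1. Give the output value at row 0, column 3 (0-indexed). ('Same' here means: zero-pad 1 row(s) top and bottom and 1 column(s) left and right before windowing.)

3

The receptive field on the zero-padded input at this output position is [0 0 0 / 4 0 5 / 0 3 0]. Elementwise product with the kernel and sum: 0·1 + 0·1 + 0·2 + 3·1 + 0·1.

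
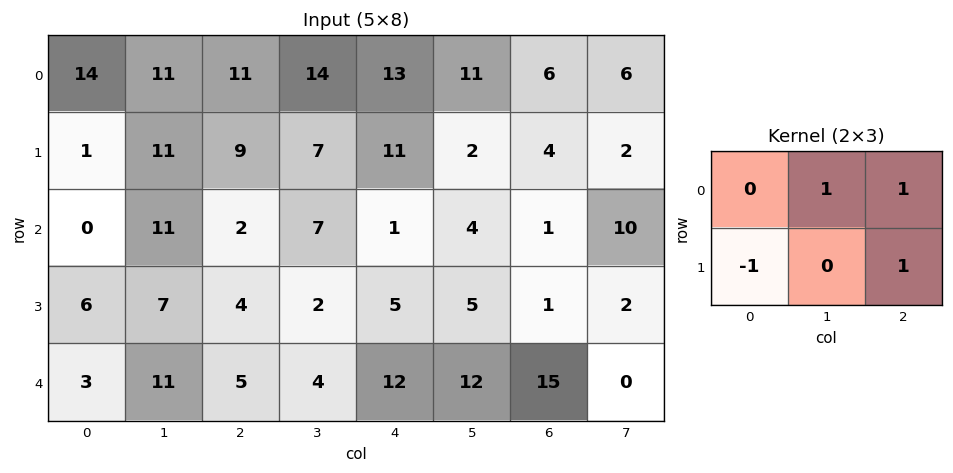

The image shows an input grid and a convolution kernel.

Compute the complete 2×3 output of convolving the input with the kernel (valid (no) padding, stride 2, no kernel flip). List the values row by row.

30 29 10
11 9 1

Output[0,0]: The receptive field on the input at this output position is [14 11 11 / 1 11 9]. Elementwise product with the kernel and sum: 11·1 + 11·1 + 1·-1 + 9·1.
Output[0,1]: The receptive field on the input at this output position is [11 14 13 / 9 7 11]. Elementwise product with the kernel and sum: 14·1 + 13·1 + 9·-1 + 11·1.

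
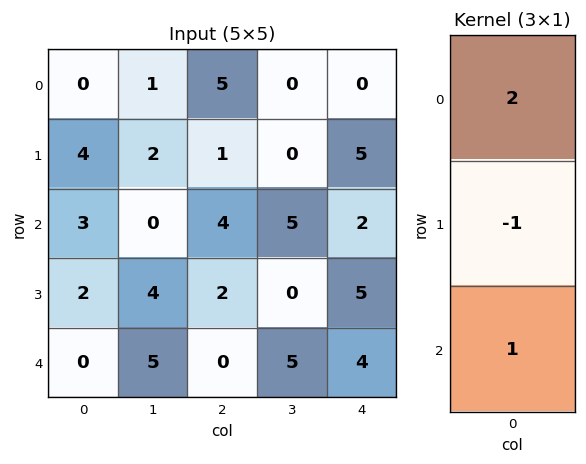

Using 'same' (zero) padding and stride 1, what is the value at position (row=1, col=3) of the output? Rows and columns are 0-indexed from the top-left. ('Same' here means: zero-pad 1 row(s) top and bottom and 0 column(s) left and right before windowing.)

5

The receptive field on the zero-padded input at this output position is [0 / 0 / 5]. Elementwise product with the kernel and sum: 0·2 + 0·-1 + 5·1.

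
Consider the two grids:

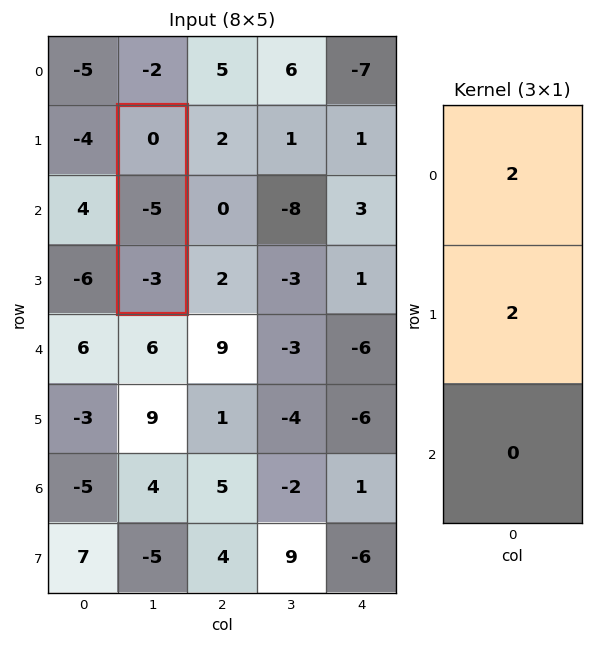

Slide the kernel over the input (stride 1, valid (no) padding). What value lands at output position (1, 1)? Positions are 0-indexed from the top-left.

The receptive field on the input at this output position is [0 / -5 / -3]. Elementwise product with the kernel and sum: 0·2 + -5·2.

-10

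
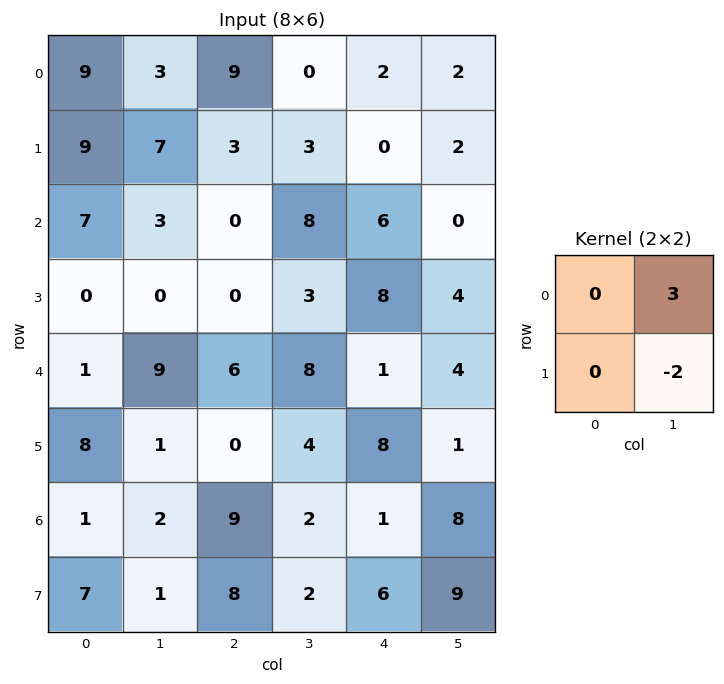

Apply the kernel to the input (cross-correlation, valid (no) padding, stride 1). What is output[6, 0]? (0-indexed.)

4

The receptive field on the input at this output position is [1 2 / 7 1]. Elementwise product with the kernel and sum: 2·3 + 1·-2.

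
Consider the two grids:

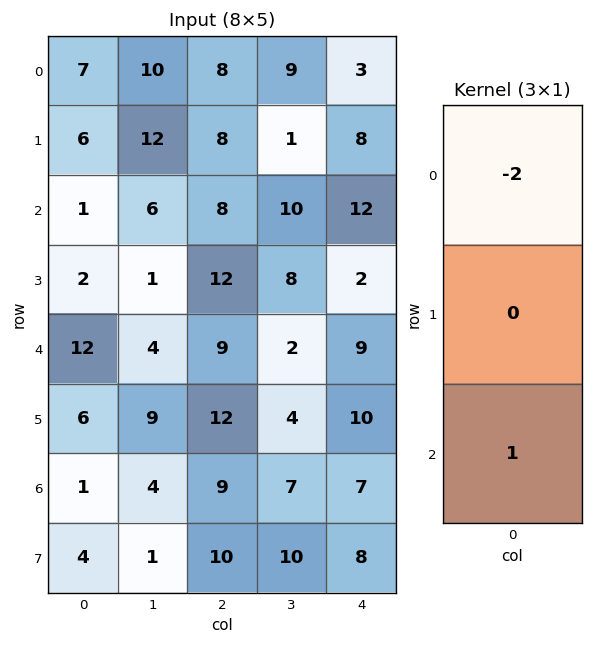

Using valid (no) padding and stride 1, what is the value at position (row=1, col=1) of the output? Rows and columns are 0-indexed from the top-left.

The receptive field on the input at this output position is [12 / 6 / 1]. Elementwise product with the kernel and sum: 12·-2 + 1·1.

-23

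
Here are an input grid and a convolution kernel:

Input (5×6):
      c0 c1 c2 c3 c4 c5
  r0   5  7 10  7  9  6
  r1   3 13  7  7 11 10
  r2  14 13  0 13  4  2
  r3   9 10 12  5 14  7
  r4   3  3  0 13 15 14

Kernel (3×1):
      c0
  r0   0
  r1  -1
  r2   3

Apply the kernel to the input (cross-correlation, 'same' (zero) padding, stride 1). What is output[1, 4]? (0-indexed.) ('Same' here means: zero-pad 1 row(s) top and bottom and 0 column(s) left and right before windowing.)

1

The receptive field on the zero-padded input at this output position is [9 / 11 / 4]. Elementwise product with the kernel and sum: 11·-1 + 4·3.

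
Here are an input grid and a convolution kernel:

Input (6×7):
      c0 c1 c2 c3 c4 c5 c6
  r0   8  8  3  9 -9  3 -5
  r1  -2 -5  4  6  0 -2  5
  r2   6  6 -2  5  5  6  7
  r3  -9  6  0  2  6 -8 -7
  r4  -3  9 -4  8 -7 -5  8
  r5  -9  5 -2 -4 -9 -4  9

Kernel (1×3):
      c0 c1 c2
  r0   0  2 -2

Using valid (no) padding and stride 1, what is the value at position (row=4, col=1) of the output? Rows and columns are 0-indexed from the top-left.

The receptive field on the input at this output position is [9 -4 8]. Elementwise product with the kernel and sum: -4·2 + 8·-2.

-24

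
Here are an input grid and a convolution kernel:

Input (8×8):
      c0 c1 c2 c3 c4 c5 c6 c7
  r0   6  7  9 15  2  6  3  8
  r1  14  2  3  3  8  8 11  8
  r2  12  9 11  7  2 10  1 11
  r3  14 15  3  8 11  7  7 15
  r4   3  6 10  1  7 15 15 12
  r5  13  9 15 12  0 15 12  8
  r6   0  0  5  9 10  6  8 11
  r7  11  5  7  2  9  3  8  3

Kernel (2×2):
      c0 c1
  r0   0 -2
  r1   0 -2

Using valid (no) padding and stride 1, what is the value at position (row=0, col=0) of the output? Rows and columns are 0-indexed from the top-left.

The receptive field on the input at this output position is [6 7 / 14 2]. Elementwise product with the kernel and sum: 7·-2 + 2·-2.

-18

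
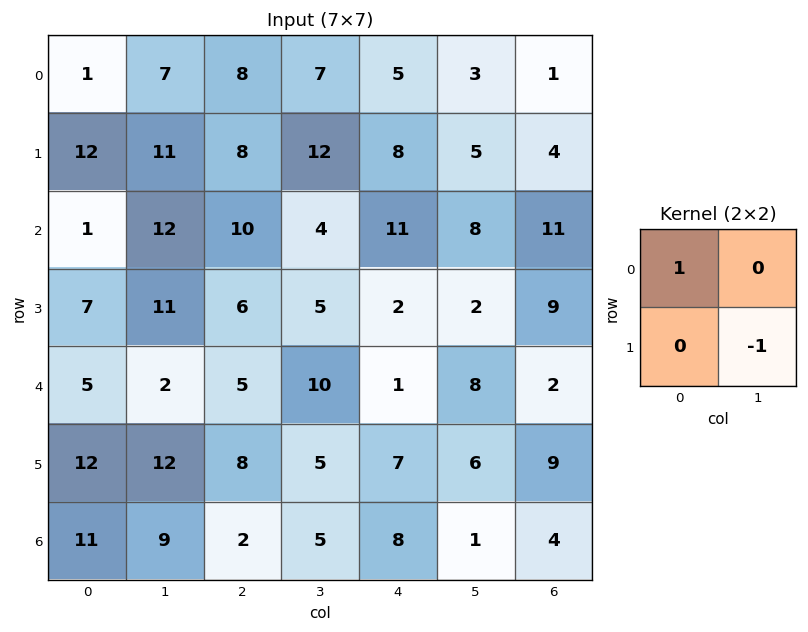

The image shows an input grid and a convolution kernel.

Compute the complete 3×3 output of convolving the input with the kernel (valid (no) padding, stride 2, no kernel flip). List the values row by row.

-10 -4 0
-10 5 9
-7 0 -5

Output[0,0]: The receptive field on the input at this output position is [1 7 / 12 11]. Elementwise product with the kernel and sum: 1·1 + 11·-1.
Output[0,1]: The receptive field on the input at this output position is [8 7 / 8 12]. Elementwise product with the kernel and sum: 8·1 + 12·-1.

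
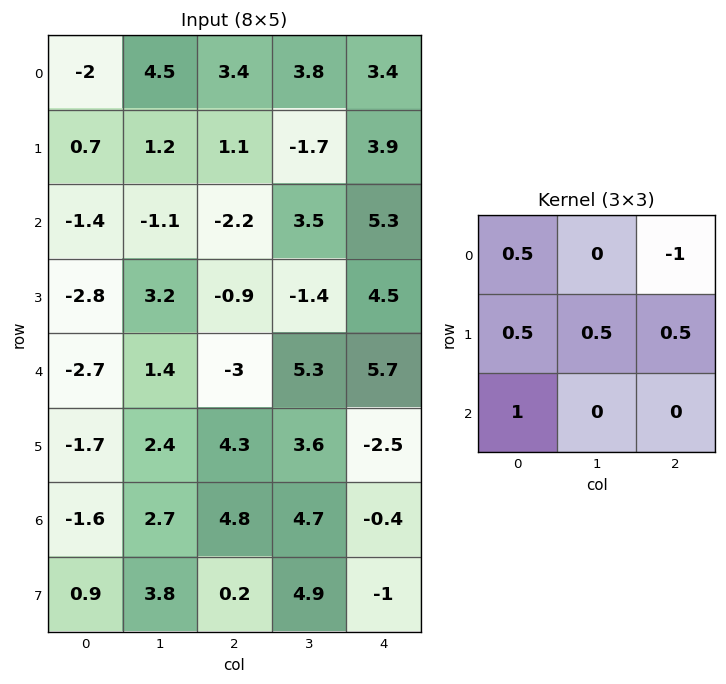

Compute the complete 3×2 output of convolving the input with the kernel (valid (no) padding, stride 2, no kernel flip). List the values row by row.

Output[0,0]: The receptive field on the input at this output position is [-2 4.5 3.4 / 0.7 1.2 1.1 / -1.4 -1.1 -2.2]. Elementwise product with the kernel and sum: -2·0.5 + 3.4·-1 + 0.7·0.5 + 1.2·0.5 + 1.1·0.5 + -1.4·1.
Output[0,1]: The receptive field on the input at this output position is [3.4 3.8 3.4 / 1.1 -1.7 3.9 / -2.2 3.5 5.3]. Elementwise product with the kernel and sum: 3.4·0.5 + 3.4·-1 + 1.1·0.5 + -1.7·0.5 + 3.9·0.5 + -2.2·1.

-4.3 -2.25
-1.45 -8.3
2.55 0.3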